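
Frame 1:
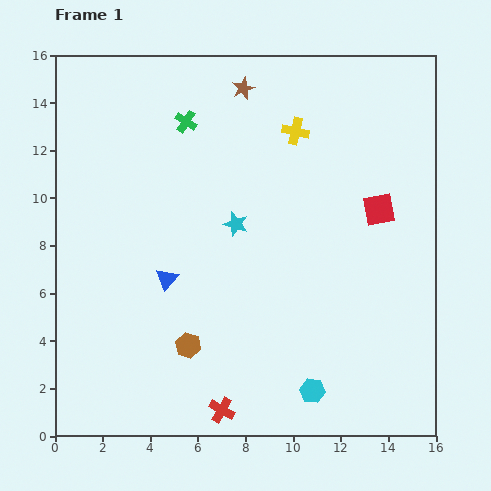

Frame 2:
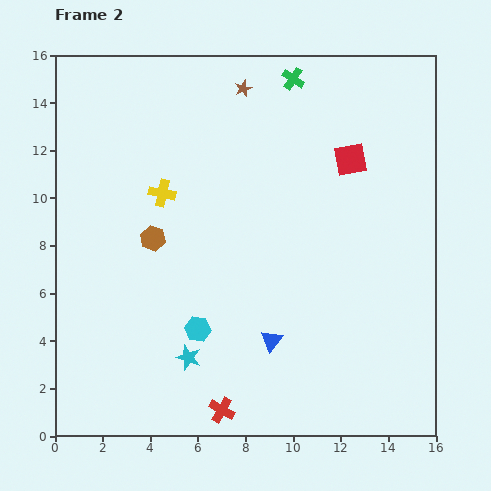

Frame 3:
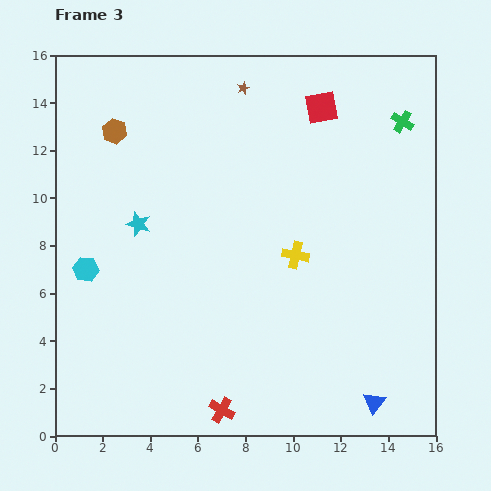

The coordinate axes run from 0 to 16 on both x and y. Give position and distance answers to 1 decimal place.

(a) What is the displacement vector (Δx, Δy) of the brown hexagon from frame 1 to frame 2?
(-1.5, 4.5)

The brown hexagon was at (5.6, 3.8) in frame 1 and (4.1, 8.3) in frame 2.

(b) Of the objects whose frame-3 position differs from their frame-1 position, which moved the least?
the cyan star

(moved 4.1)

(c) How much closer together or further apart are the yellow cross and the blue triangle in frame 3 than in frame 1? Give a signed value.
-1.2

Distance in frame 1: 8.2. Distance in frame 3: 7.0.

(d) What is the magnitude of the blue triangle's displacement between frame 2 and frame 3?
5.0

The blue triangle moved from (9.1, 4.0) to (13.4, 1.4), a distance of √(4.3² + 2.6²) ≈ 5.0.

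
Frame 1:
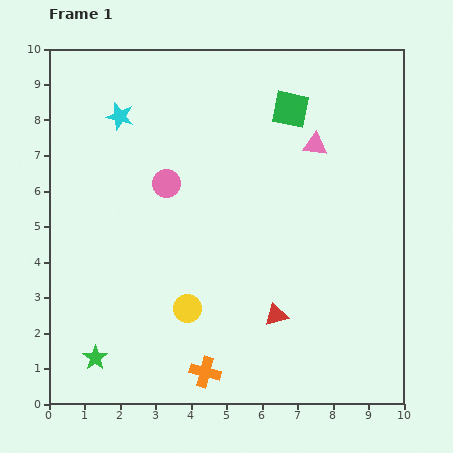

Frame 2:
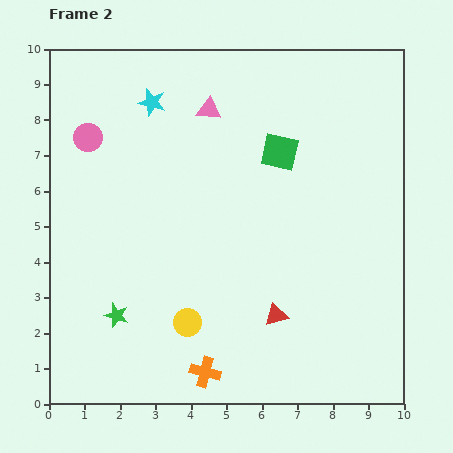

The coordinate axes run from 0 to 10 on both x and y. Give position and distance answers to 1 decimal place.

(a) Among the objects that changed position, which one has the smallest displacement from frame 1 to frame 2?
the yellow circle

(moved 0.4)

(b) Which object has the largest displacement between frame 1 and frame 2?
the pink triangle

(moved 3.2; next 2.6)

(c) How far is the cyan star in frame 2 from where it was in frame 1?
1.0

The cyan star moved from (2.0, 8.1) to (2.9, 8.5), a distance of √(0.9² + 0.4²) ≈ 1.0.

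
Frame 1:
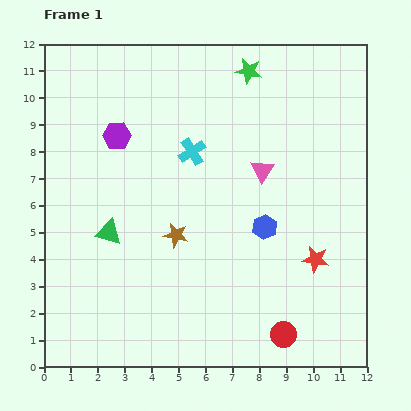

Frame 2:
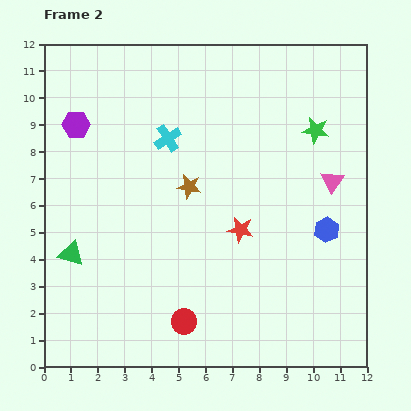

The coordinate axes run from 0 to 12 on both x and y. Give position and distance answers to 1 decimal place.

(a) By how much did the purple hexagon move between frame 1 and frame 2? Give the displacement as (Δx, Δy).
(-1.5, 0.4)

The purple hexagon was at (2.7, 8.6) in frame 1 and (1.2, 9.0) in frame 2.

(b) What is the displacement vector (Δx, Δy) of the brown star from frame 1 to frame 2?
(0.5, 1.8)

The brown star was at (4.9, 4.9) in frame 1 and (5.4, 6.7) in frame 2.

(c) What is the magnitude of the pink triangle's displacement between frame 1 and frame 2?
2.6

The pink triangle moved from (8.1, 7.3) to (10.7, 6.9), a distance of √(2.6² + 0.4²) ≈ 2.6.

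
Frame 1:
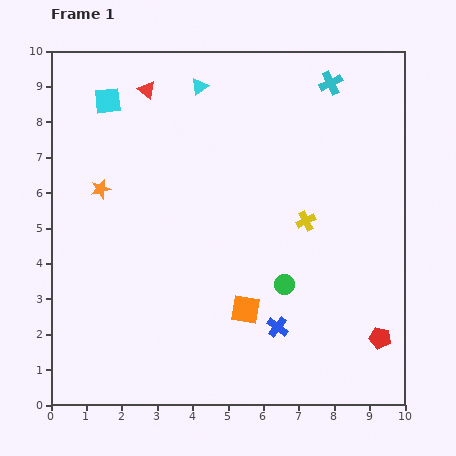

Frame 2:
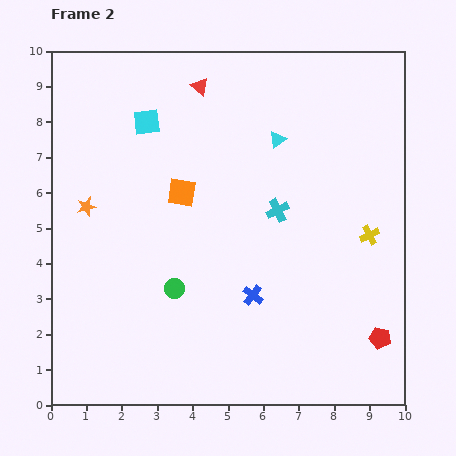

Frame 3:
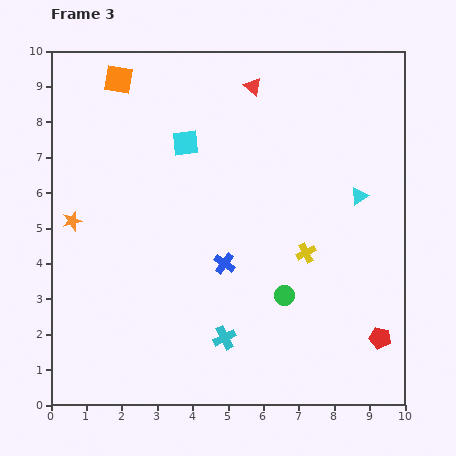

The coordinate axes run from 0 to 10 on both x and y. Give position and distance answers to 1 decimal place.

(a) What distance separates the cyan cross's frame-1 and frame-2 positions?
3.9

The cyan cross moved from (7.9, 9.1) to (6.4, 5.5), a distance of √(1.5² + 3.6²) ≈ 3.9.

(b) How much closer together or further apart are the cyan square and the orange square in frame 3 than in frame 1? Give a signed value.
-4.5

Distance in frame 1: 7.1. Distance in frame 3: 2.6.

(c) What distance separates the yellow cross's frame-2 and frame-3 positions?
1.9

The yellow cross moved from (9.0, 4.8) to (7.2, 4.3), a distance of √(1.8² + 0.5²) ≈ 1.9.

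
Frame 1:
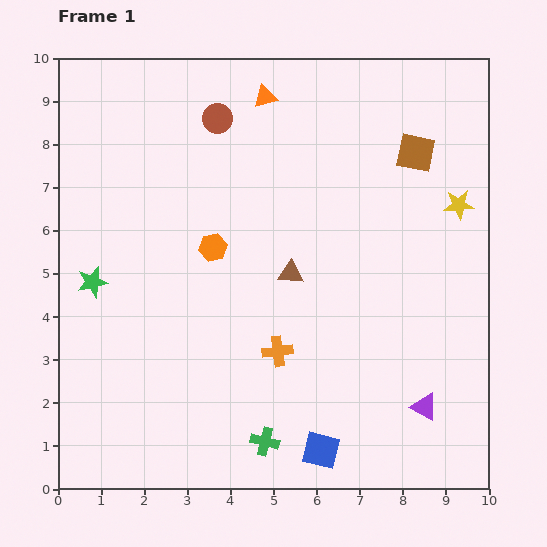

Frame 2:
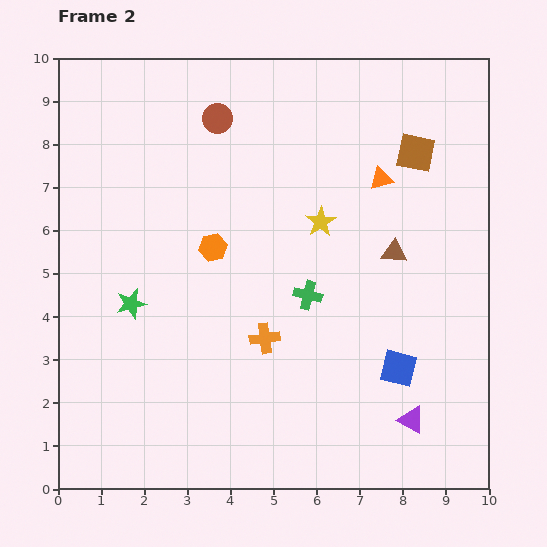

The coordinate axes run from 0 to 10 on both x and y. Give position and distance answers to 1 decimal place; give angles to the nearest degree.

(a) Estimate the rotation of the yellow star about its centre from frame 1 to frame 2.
29° counter-clockwise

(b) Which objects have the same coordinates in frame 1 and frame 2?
the orange hexagon, the brown circle, the brown square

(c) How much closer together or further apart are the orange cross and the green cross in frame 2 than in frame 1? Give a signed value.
-0.7

Distance in frame 1: 2.1. Distance in frame 2: 1.4.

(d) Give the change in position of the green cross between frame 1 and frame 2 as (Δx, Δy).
(1.0, 3.4)

The green cross was at (4.8, 1.1) in frame 1 and (5.8, 4.5) in frame 2.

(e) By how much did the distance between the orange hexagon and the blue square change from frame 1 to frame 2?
-0.2

Distance in frame 1: 5.3. Distance in frame 2: 5.1.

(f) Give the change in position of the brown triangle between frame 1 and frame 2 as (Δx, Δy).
(2.4, 0.5)

The brown triangle was at (5.4, 5.0) in frame 1 and (7.8, 5.5) in frame 2.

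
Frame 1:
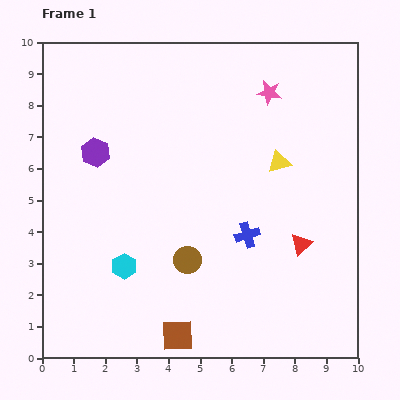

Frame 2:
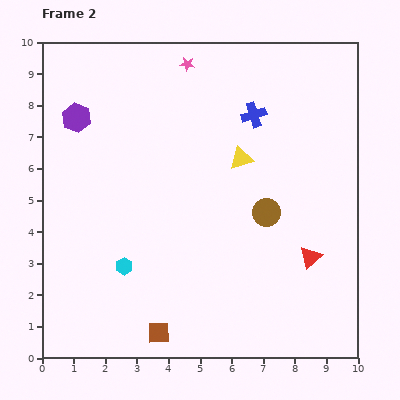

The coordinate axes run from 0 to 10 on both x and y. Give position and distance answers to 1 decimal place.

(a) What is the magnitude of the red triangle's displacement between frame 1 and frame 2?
0.5

The red triangle moved from (8.2, 3.6) to (8.5, 3.2), a distance of √(0.3² + 0.4²) ≈ 0.5.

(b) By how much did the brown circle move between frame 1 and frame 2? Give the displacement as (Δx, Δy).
(2.5, 1.5)

The brown circle was at (4.6, 3.1) in frame 1 and (7.1, 4.6) in frame 2.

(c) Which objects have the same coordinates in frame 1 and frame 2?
the cyan hexagon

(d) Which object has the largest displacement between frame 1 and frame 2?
the blue cross

(moved 3.8; next 2.9)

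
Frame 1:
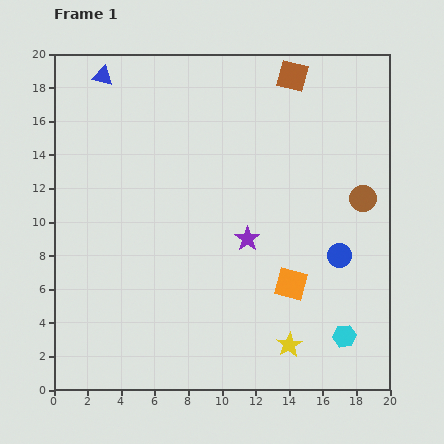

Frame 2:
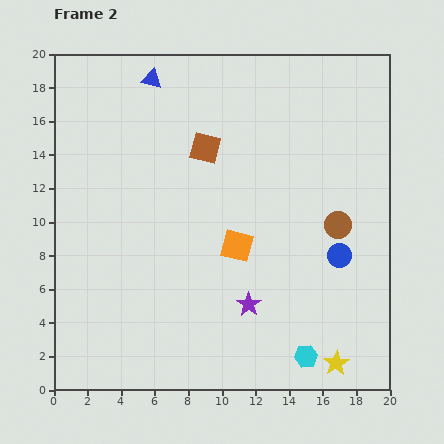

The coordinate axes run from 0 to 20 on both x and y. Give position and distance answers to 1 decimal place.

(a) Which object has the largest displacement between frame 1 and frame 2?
the brown square

(moved 6.7; next 3.9)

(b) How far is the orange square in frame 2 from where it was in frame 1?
3.9

The orange square moved from (14.1, 6.3) to (10.9, 8.6), a distance of √(3.2² + 2.3²) ≈ 3.9.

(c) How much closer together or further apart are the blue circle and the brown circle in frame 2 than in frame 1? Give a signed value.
-1.9

Distance in frame 1: 3.7. Distance in frame 2: 1.8.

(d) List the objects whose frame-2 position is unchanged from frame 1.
the blue circle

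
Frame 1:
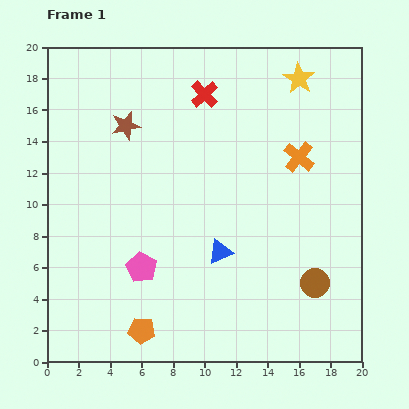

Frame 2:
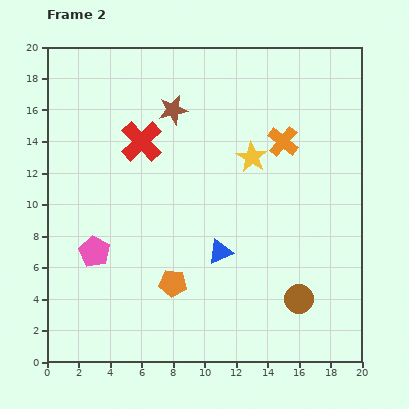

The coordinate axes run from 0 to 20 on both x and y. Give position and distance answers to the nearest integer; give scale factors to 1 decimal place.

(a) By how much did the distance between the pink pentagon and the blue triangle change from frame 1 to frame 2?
+3

Distance in frame 1: 5. Distance in frame 2: 8.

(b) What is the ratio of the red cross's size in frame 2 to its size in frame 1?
1.5×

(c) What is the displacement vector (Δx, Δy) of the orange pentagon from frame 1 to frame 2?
(2, 3)

The orange pentagon was at (6, 2) in frame 1 and (8, 5) in frame 2.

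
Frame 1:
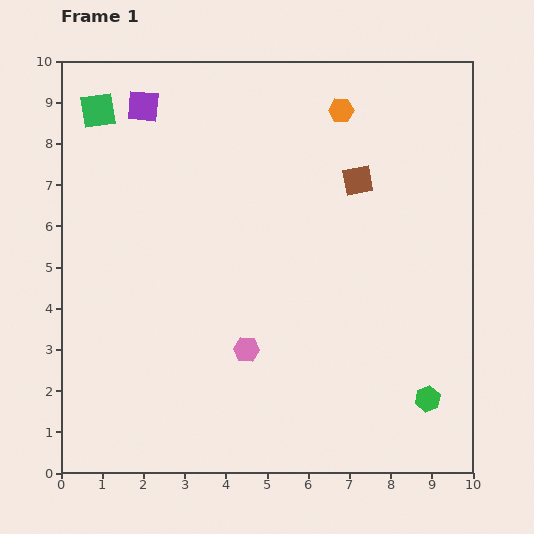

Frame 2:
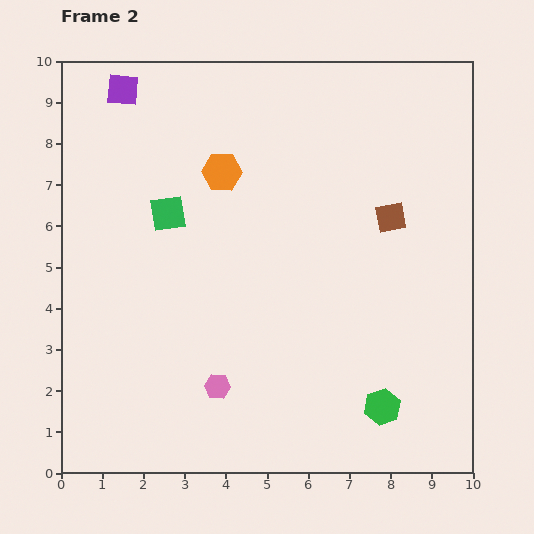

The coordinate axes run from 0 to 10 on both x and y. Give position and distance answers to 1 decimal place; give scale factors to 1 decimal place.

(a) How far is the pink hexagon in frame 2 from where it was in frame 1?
1.1

The pink hexagon moved from (4.5, 3.0) to (3.8, 2.1), a distance of √(0.7² + 0.9²) ≈ 1.1.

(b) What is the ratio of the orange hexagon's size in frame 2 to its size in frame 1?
1.6×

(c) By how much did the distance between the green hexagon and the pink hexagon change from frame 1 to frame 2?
-0.6

Distance in frame 1: 4.6. Distance in frame 2: 4.0.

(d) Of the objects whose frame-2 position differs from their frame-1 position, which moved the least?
the purple square

(moved 0.6)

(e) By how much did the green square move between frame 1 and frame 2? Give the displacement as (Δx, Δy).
(1.7, -2.5)

The green square was at (0.9, 8.8) in frame 1 and (2.6, 6.3) in frame 2.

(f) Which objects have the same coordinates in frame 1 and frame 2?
none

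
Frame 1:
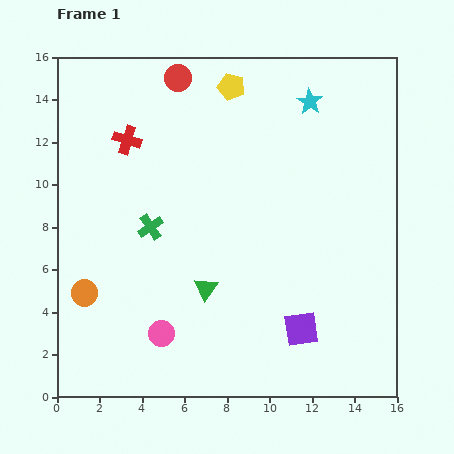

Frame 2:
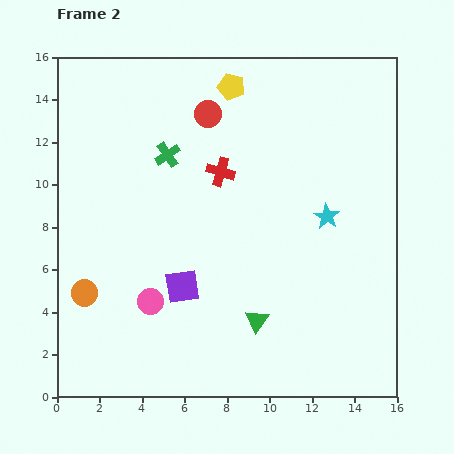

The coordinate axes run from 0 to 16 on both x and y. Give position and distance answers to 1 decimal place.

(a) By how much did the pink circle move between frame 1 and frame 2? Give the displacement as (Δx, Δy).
(-0.5, 1.5)

The pink circle was at (4.9, 3.0) in frame 1 and (4.4, 4.5) in frame 2.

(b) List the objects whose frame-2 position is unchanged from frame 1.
the orange circle, the yellow pentagon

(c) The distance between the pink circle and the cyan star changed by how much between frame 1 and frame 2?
-3.8

Distance in frame 1: 13.0. Distance in frame 2: 9.2.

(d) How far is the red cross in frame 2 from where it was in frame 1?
4.6

The red cross moved from (3.3, 12.1) to (7.7, 10.6), a distance of √(4.4² + 1.5²) ≈ 4.6.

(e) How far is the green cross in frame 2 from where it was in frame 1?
3.5

The green cross moved from (4.4, 8.0) to (5.2, 11.4), a distance of √(0.8² + 3.4²) ≈ 3.5.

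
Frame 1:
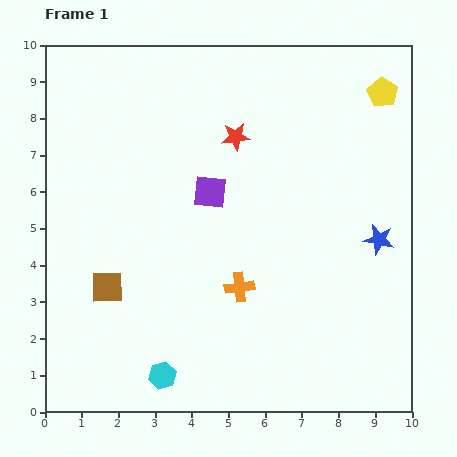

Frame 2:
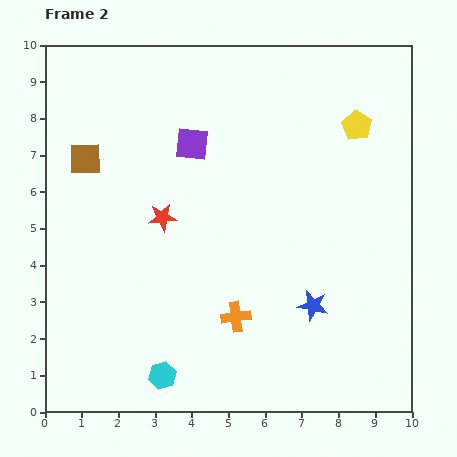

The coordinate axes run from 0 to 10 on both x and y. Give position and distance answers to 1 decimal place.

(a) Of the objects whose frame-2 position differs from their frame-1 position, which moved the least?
the orange cross

(moved 0.8)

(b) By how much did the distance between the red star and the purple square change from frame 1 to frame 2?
+0.5

Distance in frame 1: 1.7. Distance in frame 2: 2.2.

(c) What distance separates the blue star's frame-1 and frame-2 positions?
2.5

The blue star moved from (9.1, 4.7) to (7.3, 2.9), a distance of √(1.8² + 1.8²) ≈ 2.5.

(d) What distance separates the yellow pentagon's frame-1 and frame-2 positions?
1.1

The yellow pentagon moved from (9.2, 8.7) to (8.5, 7.8), a distance of √(0.7² + 0.9²) ≈ 1.1.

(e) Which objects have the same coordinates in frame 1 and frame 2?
the cyan hexagon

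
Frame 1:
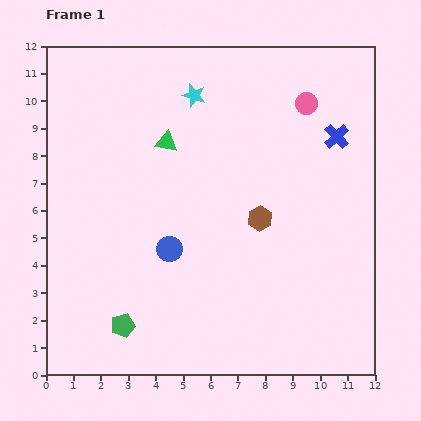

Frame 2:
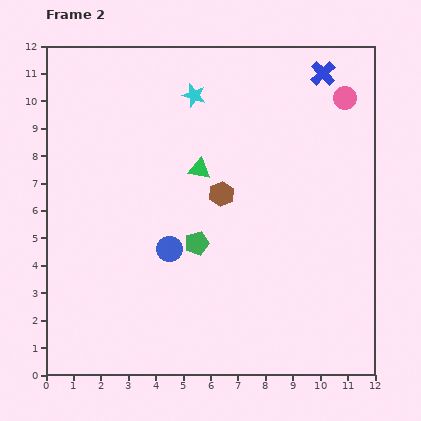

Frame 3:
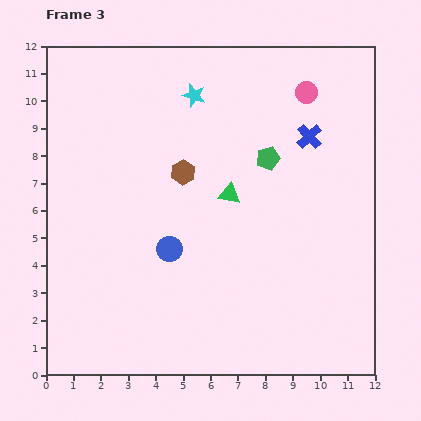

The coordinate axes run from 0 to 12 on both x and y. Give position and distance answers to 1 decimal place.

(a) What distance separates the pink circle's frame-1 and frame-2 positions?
1.4

The pink circle moved from (9.5, 9.9) to (10.9, 10.1), a distance of √(1.4² + 0.2²) ≈ 1.4.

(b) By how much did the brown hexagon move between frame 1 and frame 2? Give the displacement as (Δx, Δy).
(-1.4, 0.9)

The brown hexagon was at (7.8, 5.7) in frame 1 and (6.4, 6.6) in frame 2.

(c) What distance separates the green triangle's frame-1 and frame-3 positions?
3.0

The green triangle moved from (4.4, 8.5) to (6.7, 6.6), a distance of √(2.3² + 1.9²) ≈ 3.0.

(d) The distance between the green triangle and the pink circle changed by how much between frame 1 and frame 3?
-0.7

Distance in frame 1: 5.3. Distance in frame 3: 4.6.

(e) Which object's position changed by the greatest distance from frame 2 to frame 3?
the green pentagon

(moved 4.0; next 2.4)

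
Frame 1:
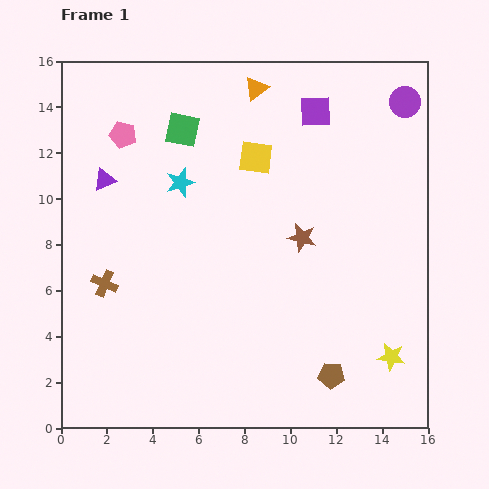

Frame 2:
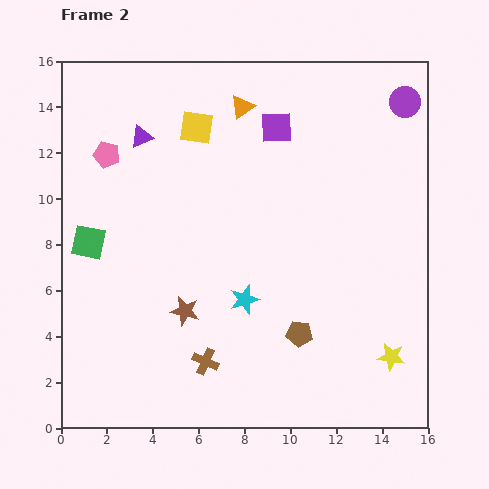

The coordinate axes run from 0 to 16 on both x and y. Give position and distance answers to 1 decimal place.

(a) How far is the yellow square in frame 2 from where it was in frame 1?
2.9

The yellow square moved from (8.5, 11.8) to (5.9, 13.1), a distance of √(2.6² + 1.3²) ≈ 2.9.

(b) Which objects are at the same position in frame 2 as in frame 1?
the yellow star, the purple circle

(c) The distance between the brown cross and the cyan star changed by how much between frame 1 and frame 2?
-2.3

Distance in frame 1: 5.5. Distance in frame 2: 3.2.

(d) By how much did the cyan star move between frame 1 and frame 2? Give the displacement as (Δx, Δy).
(2.8, -5.1)

The cyan star was at (5.2, 10.7) in frame 1 and (8.0, 5.6) in frame 2.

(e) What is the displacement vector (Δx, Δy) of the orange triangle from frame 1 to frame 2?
(-0.6, -0.8)

The orange triangle was at (8.5, 14.8) in frame 1 and (7.9, 14.0) in frame 2.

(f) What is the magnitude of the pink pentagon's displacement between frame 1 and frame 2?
1.1

The pink pentagon moved from (2.7, 12.8) to (2.0, 11.9), a distance of √(0.7² + 0.9²) ≈ 1.1.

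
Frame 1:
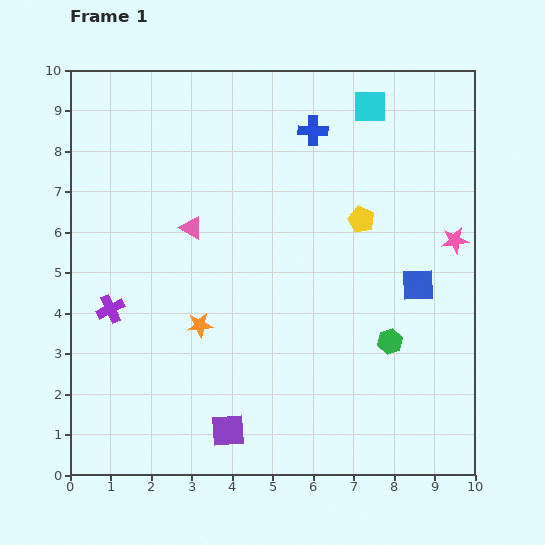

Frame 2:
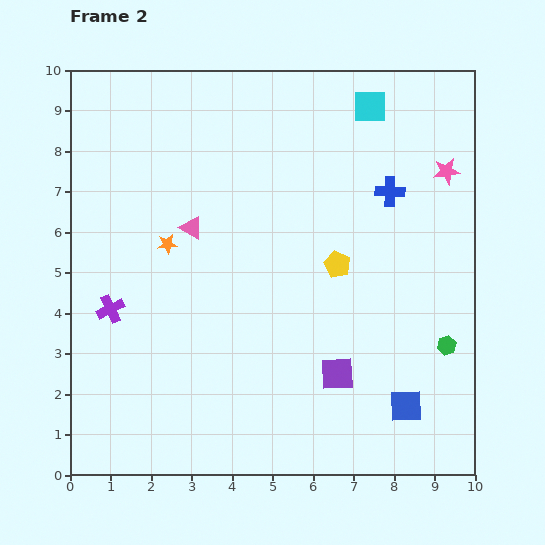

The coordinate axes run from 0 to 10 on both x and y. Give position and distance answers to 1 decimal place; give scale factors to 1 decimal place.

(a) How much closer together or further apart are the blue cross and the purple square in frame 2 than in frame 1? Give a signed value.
-3.0

Distance in frame 1: 7.7. Distance in frame 2: 4.7.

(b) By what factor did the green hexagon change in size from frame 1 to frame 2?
0.8×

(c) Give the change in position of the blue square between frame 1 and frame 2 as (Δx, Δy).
(-0.3, -3.0)

The blue square was at (8.6, 4.7) in frame 1 and (8.3, 1.7) in frame 2.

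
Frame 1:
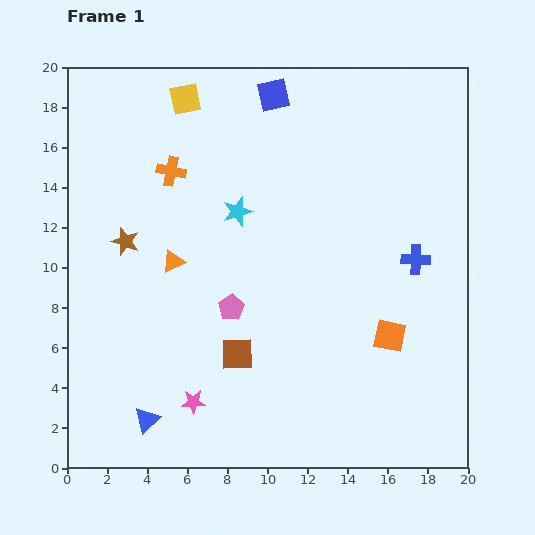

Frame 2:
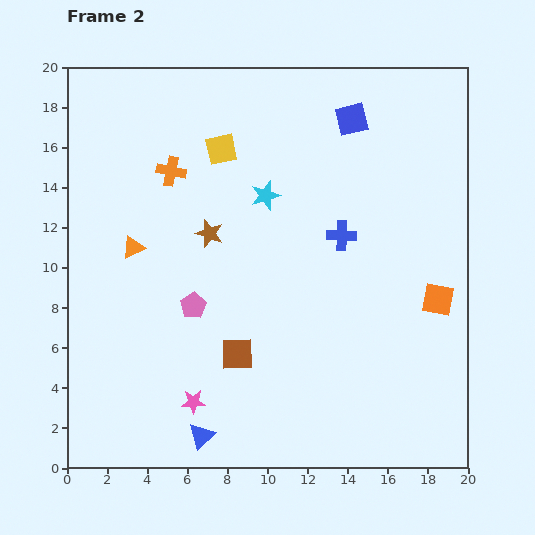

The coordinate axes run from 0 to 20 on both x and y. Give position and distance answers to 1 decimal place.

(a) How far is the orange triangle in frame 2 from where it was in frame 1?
2.1

The orange triangle moved from (5.3, 10.3) to (3.3, 11.0), a distance of √(2.0² + 0.7²) ≈ 2.1.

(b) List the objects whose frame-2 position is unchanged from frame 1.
the orange cross, the brown square, the pink star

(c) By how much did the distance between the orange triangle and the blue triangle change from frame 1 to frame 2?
+2.0

Distance in frame 1: 8.0. Distance in frame 2: 10.0.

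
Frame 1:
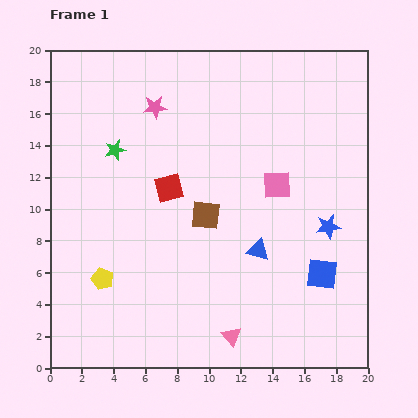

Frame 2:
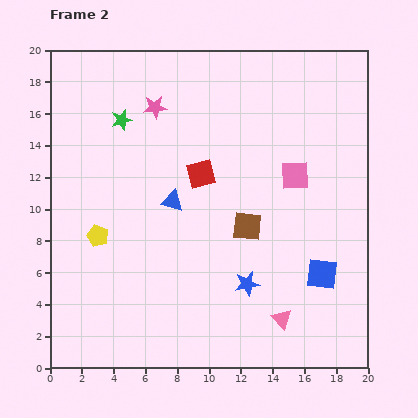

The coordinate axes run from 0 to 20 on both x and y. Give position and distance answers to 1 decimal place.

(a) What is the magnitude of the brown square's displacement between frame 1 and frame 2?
2.7

The brown square moved from (9.8, 9.6) to (12.4, 8.9), a distance of √(2.6² + 0.7²) ≈ 2.7.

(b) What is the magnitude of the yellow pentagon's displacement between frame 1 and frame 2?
2.7

The yellow pentagon moved from (3.3, 5.6) to (3.0, 8.3), a distance of √(0.3² + 2.7²) ≈ 2.7.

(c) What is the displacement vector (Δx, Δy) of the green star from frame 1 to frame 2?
(0.4, 1.9)

The green star was at (4.1, 13.7) in frame 1 and (4.5, 15.6) in frame 2.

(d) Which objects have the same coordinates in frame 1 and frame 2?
the pink star, the blue square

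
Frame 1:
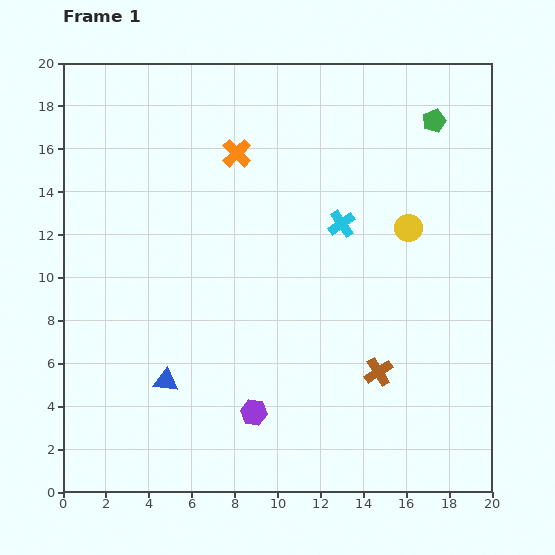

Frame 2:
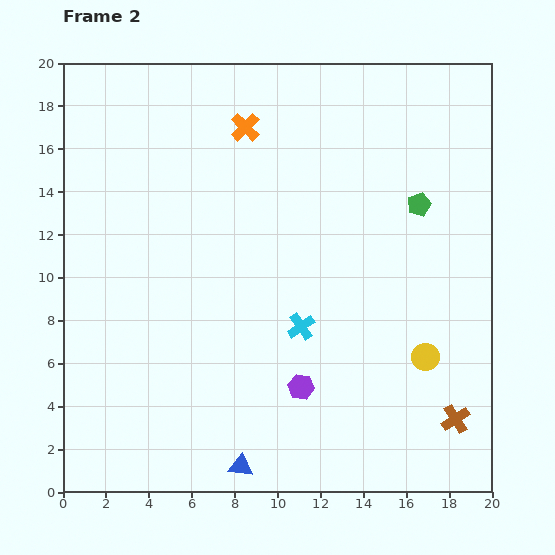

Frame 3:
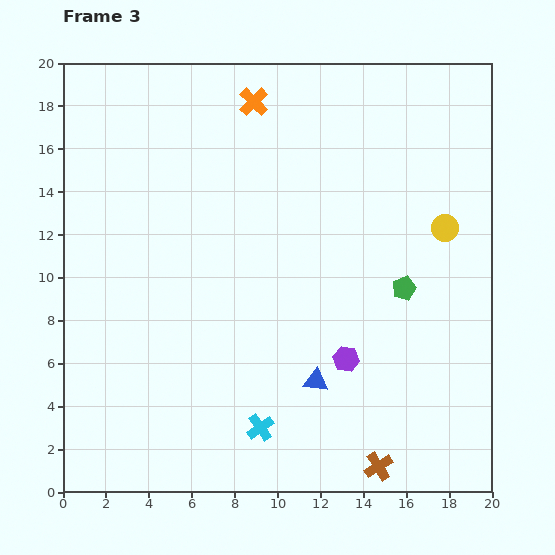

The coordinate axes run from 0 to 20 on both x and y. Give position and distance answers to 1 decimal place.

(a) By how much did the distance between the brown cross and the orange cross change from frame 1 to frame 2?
+4.7

Distance in frame 1: 12.1. Distance in frame 2: 16.8.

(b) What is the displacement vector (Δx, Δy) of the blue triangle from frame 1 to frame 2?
(3.5, -4.0)

The blue triangle was at (4.8, 5.2) in frame 1 and (8.3, 1.2) in frame 2.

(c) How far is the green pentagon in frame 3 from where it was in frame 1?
7.9

The green pentagon moved from (17.3, 17.3) to (15.9, 9.5), a distance of √(1.4² + 7.8²) ≈ 7.9.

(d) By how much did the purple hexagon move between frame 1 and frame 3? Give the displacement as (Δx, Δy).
(4.3, 2.5)

The purple hexagon was at (8.9, 3.7) in frame 1 and (13.2, 6.2) in frame 3.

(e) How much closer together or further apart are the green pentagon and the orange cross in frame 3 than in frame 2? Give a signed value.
+2.3

Distance in frame 2: 8.9. Distance in frame 3: 11.2.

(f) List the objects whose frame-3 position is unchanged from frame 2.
none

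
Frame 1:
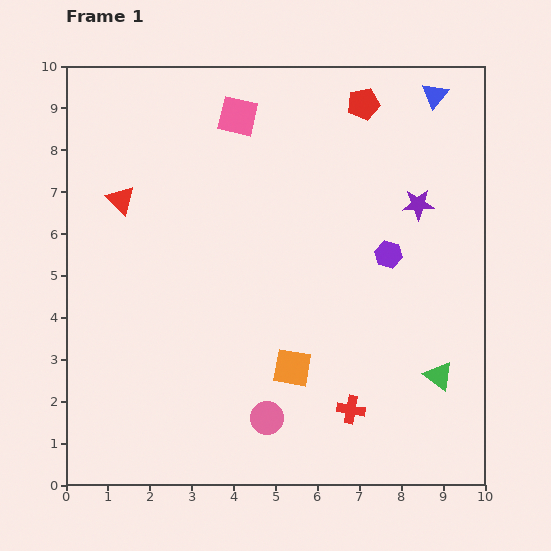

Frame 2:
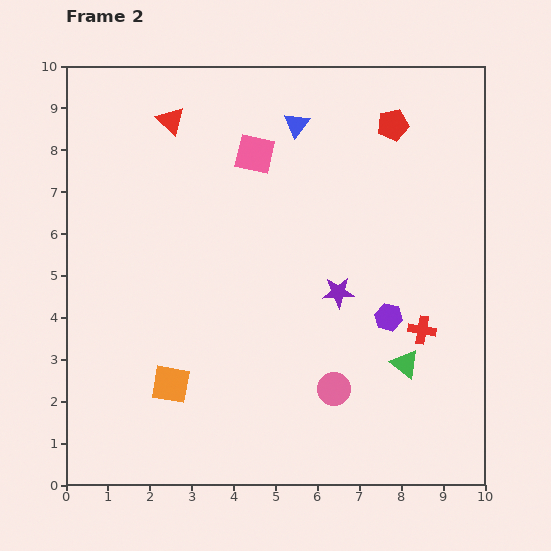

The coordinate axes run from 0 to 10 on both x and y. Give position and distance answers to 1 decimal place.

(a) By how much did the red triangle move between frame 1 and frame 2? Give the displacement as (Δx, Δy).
(1.2, 1.9)

The red triangle was at (1.3, 6.8) in frame 1 and (2.5, 8.7) in frame 2.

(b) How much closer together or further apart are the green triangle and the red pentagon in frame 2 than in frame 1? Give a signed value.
-1.0

Distance in frame 1: 6.7. Distance in frame 2: 5.7.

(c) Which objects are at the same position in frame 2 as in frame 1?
none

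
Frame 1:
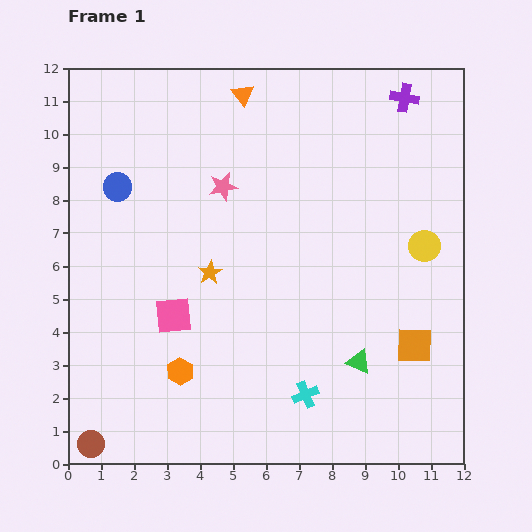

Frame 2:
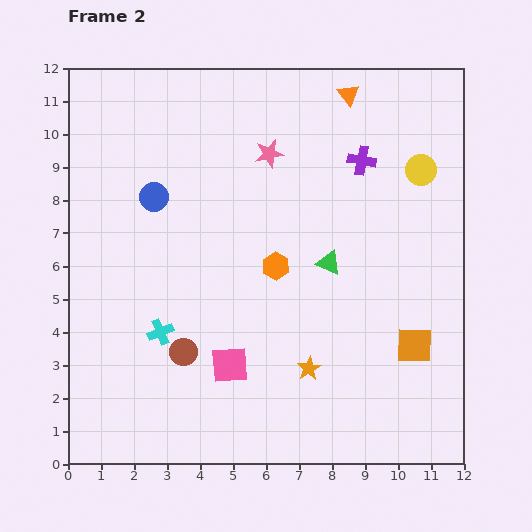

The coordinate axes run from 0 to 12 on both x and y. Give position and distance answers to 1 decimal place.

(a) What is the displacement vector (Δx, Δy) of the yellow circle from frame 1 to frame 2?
(-0.1, 2.3)

The yellow circle was at (10.8, 6.6) in frame 1 and (10.7, 8.9) in frame 2.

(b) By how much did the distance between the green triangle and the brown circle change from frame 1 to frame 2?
-3.3

Distance in frame 1: 8.5. Distance in frame 2: 5.2.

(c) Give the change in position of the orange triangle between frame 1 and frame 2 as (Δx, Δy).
(3.2, 0.0)

The orange triangle was at (5.3, 11.2) in frame 1 and (8.5, 11.2) in frame 2.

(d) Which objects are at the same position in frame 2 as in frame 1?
the orange square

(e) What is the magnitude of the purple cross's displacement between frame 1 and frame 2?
2.3

The purple cross moved from (10.2, 11.1) to (8.9, 9.2), a distance of √(1.3² + 1.9²) ≈ 2.3.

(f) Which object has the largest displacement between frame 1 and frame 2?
the cyan cross

(moved 4.8; next 4.3)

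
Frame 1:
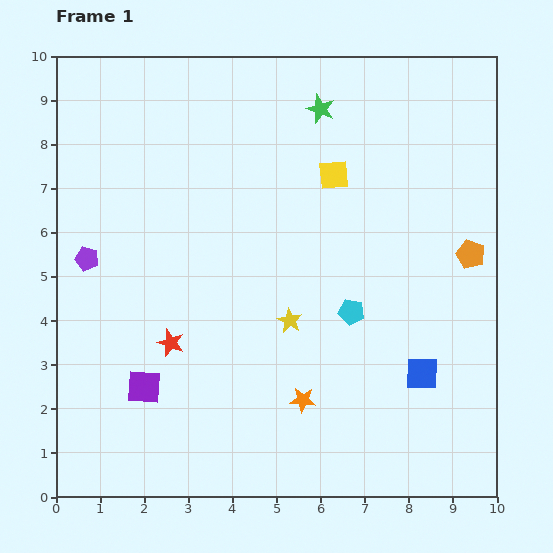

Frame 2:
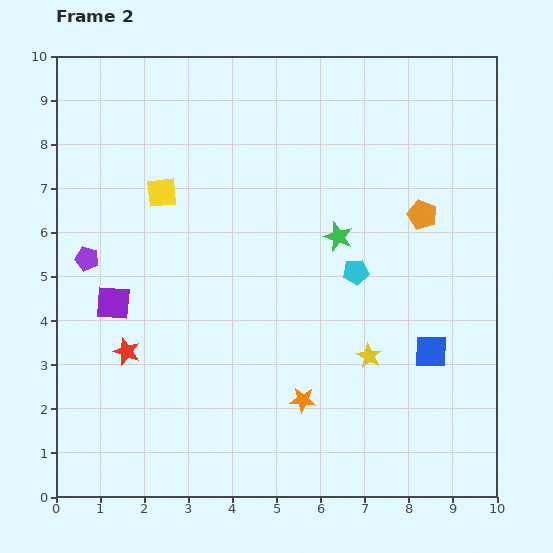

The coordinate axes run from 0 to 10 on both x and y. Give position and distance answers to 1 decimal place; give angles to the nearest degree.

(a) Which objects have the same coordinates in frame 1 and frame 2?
the purple pentagon, the orange star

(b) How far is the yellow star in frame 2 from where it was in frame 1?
2.0

The yellow star moved from (5.3, 4.0) to (7.1, 3.2), a distance of √(1.8² + 0.8²) ≈ 2.0.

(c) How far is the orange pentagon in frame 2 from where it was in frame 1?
1.4

The orange pentagon moved from (9.4, 5.5) to (8.3, 6.4), a distance of √(1.1² + 0.9²) ≈ 1.4.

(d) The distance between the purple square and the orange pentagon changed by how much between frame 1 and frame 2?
-0.7

Distance in frame 1: 8.0. Distance in frame 2: 7.3.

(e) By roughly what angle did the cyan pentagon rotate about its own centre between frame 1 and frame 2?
16° counter-clockwise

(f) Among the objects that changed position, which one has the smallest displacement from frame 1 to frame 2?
the blue square

(moved 0.5)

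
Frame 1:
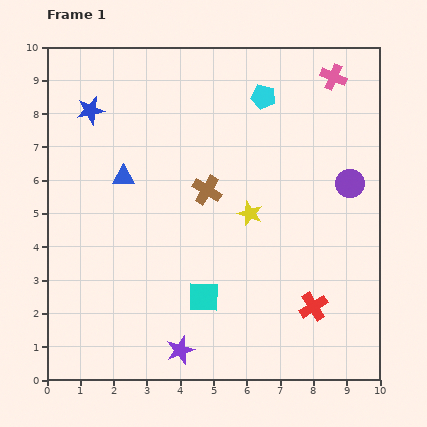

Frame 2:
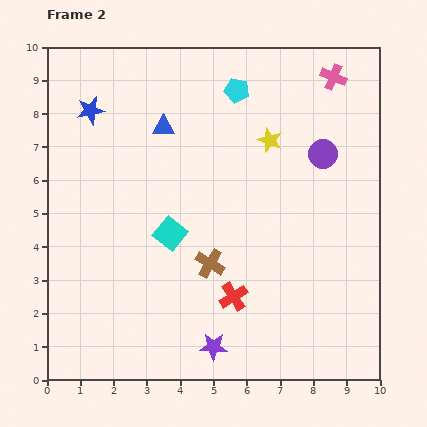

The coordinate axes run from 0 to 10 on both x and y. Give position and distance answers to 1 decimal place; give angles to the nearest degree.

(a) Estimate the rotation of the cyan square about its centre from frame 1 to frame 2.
37° clockwise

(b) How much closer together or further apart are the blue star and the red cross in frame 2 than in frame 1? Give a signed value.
-1.8

Distance in frame 1: 8.9. Distance in frame 2: 7.1.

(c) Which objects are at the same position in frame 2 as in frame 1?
the pink cross, the blue star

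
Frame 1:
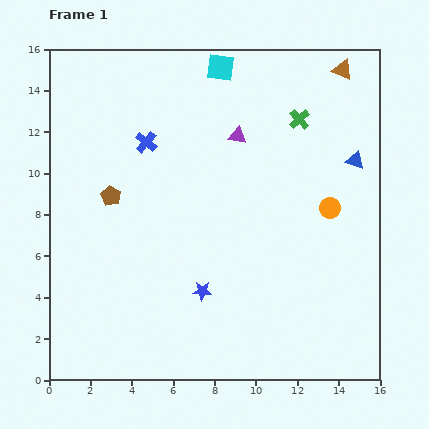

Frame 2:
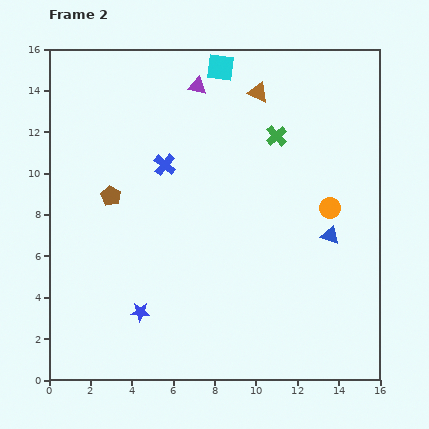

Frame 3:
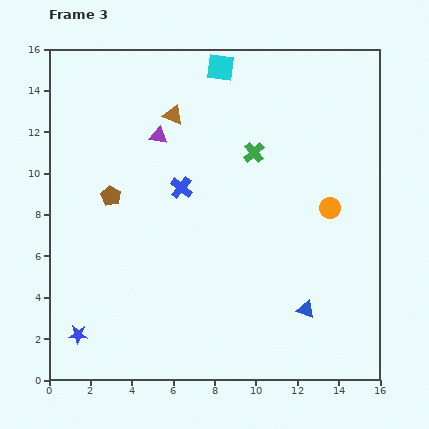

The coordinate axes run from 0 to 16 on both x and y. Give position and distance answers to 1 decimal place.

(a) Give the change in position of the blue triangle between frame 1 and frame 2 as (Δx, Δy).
(-1.2, -3.6)

The blue triangle was at (14.8, 10.6) in frame 1 and (13.6, 7.0) in frame 2.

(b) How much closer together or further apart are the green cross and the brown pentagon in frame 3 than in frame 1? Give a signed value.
-2.6

Distance in frame 1: 9.8. Distance in frame 3: 7.2.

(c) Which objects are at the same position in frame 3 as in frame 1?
the brown pentagon, the orange circle, the cyan square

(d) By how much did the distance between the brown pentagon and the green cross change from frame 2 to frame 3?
-1.3

Distance in frame 2: 8.5. Distance in frame 3: 7.2.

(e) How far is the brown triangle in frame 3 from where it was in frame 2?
4.2

The brown triangle moved from (10.1, 13.9) to (6.0, 12.8), a distance of √(4.1² + 1.1²) ≈ 4.2.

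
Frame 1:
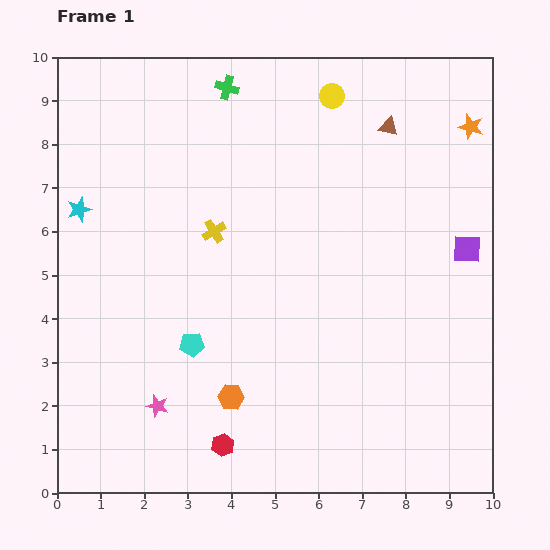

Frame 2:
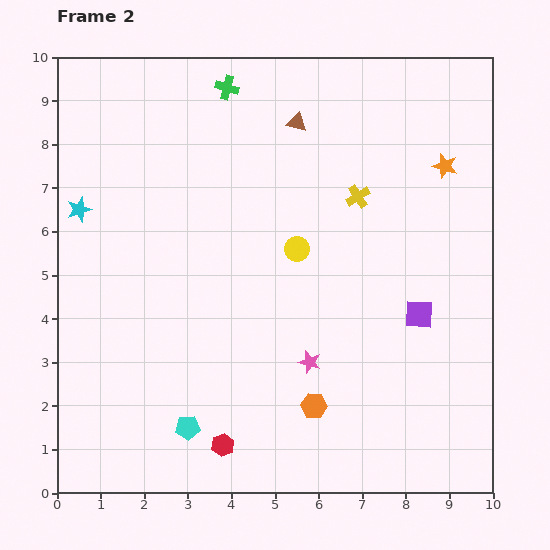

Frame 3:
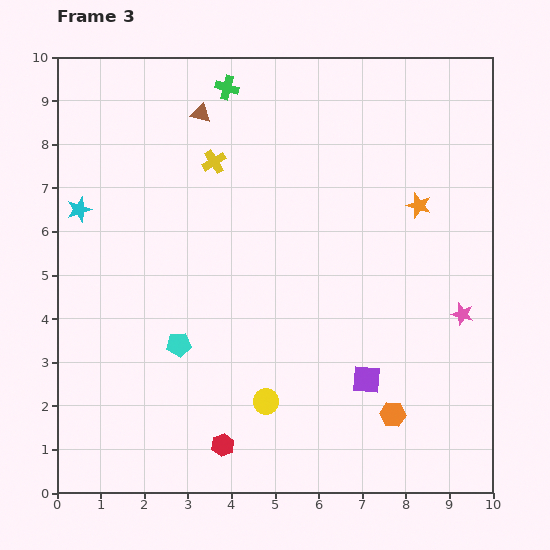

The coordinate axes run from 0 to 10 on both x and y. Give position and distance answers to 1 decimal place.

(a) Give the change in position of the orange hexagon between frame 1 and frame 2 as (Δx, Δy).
(1.9, -0.2)

The orange hexagon was at (4.0, 2.2) in frame 1 and (5.9, 2.0) in frame 2.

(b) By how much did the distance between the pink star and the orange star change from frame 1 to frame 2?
-4.1

Distance in frame 1: 9.6. Distance in frame 2: 5.5.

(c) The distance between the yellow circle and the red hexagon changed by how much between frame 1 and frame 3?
-7.0

Distance in frame 1: 8.4. Distance in frame 3: 1.4.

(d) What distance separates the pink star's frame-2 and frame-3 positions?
3.7

The pink star moved from (5.8, 3.0) to (9.3, 4.1), a distance of √(3.5² + 1.1²) ≈ 3.7.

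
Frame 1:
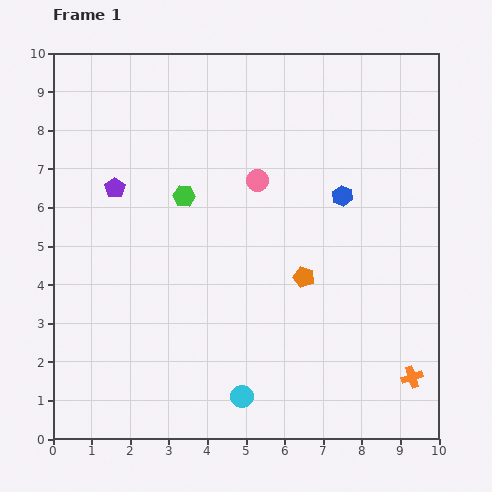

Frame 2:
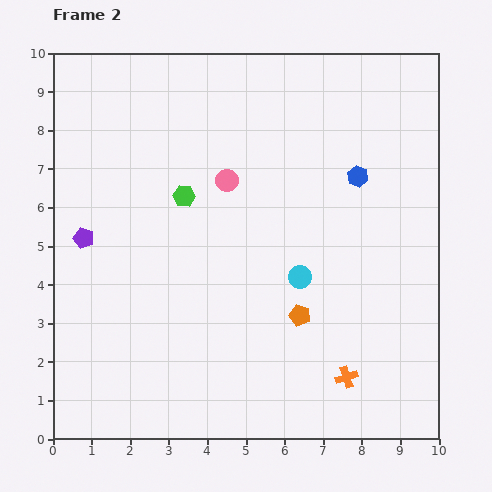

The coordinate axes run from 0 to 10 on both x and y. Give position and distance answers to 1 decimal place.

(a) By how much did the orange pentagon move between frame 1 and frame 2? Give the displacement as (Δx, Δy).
(-0.1, -1.0)

The orange pentagon was at (6.5, 4.2) in frame 1 and (6.4, 3.2) in frame 2.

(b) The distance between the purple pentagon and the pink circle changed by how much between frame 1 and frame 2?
+0.3

Distance in frame 1: 3.7. Distance in frame 2: 4.0.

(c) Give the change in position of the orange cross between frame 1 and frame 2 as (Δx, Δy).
(-1.7, 0.0)

The orange cross was at (9.3, 1.6) in frame 1 and (7.6, 1.6) in frame 2.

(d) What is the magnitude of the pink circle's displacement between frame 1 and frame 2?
0.8

The pink circle moved from (5.3, 6.7) to (4.5, 6.7), a distance of √(0.8² + 0.0²) ≈ 0.8.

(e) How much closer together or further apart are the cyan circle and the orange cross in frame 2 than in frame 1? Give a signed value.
-1.5

Distance in frame 1: 4.4. Distance in frame 2: 2.9.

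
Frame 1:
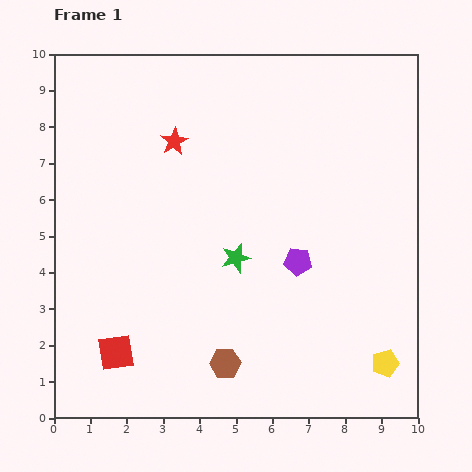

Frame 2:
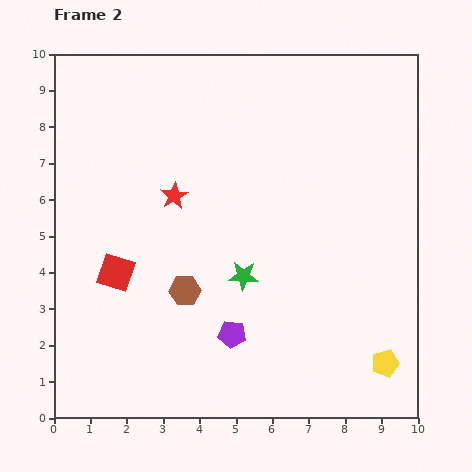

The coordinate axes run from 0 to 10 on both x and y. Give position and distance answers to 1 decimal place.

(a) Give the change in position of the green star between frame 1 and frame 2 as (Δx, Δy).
(0.2, -0.5)

The green star was at (5.0, 4.4) in frame 1 and (5.2, 3.9) in frame 2.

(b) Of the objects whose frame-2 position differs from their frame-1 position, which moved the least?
the green star

(moved 0.5)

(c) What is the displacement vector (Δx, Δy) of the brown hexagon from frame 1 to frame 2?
(-1.1, 2.0)

The brown hexagon was at (4.7, 1.5) in frame 1 and (3.6, 3.5) in frame 2.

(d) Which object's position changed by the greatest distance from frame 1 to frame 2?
the purple pentagon

(moved 2.7; next 2.3)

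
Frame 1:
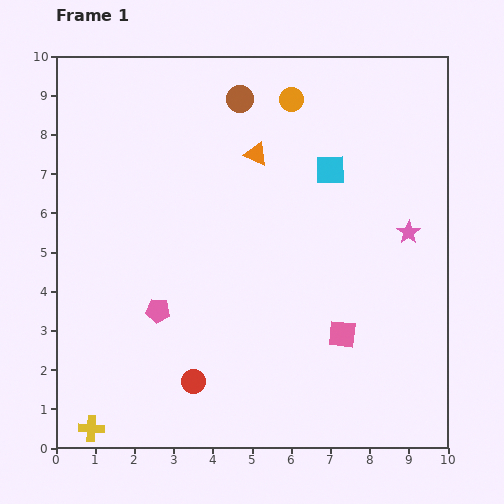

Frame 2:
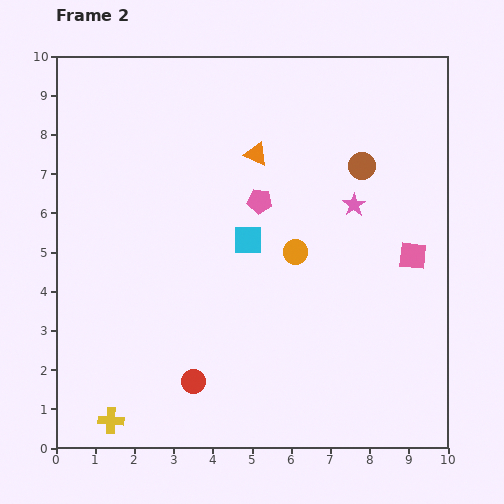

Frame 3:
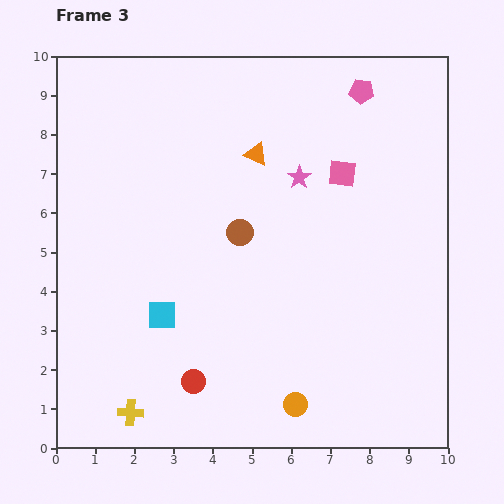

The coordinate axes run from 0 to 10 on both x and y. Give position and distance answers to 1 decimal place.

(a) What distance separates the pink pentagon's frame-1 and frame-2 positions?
3.8

The pink pentagon moved from (2.6, 3.5) to (5.2, 6.3), a distance of √(2.6² + 2.8²) ≈ 3.8.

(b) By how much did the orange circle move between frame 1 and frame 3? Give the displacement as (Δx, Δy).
(0.1, -7.8)

The orange circle was at (6.0, 8.9) in frame 1 and (6.1, 1.1) in frame 3.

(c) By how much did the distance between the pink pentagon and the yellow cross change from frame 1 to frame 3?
+6.7

Distance in frame 1: 3.4. Distance in frame 3: 10.1.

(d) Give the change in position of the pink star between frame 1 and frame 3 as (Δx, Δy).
(-2.8, 1.4)

The pink star was at (9.0, 5.5) in frame 1 and (6.2, 6.9) in frame 3.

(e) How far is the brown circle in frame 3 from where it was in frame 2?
3.5

The brown circle moved from (7.8, 7.2) to (4.7, 5.5), a distance of √(3.1² + 1.7²) ≈ 3.5.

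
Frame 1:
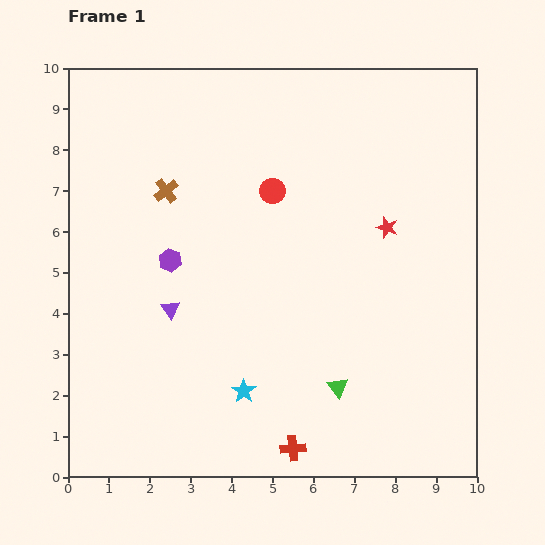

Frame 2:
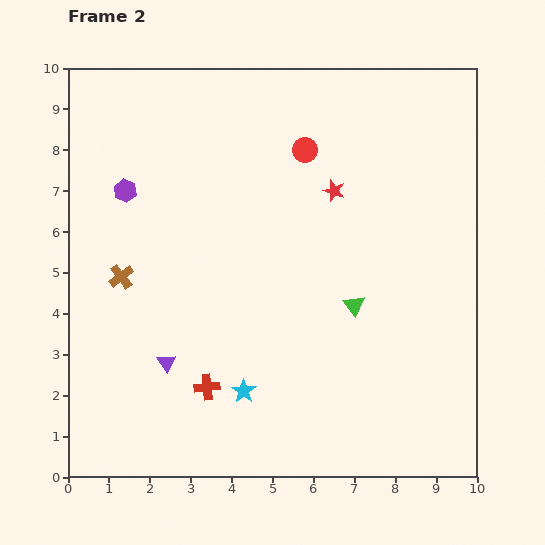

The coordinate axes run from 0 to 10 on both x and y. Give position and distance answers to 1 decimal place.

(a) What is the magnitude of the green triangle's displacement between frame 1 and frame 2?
2.0

The green triangle moved from (6.6, 2.2) to (7.0, 4.2), a distance of √(0.4² + 2.0²) ≈ 2.0.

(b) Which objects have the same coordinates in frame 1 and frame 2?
the cyan star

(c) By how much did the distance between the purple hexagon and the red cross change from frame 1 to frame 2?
-0.3

Distance in frame 1: 5.5. Distance in frame 2: 5.2.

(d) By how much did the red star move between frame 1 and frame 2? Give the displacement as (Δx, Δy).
(-1.3, 0.9)

The red star was at (7.8, 6.1) in frame 1 and (6.5, 7.0) in frame 2.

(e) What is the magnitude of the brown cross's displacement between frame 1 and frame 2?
2.4

The brown cross moved from (2.4, 7.0) to (1.3, 4.9), a distance of √(1.1² + 2.1²) ≈ 2.4.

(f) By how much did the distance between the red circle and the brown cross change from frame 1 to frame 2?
+2.9

Distance in frame 1: 2.6. Distance in frame 2: 5.5.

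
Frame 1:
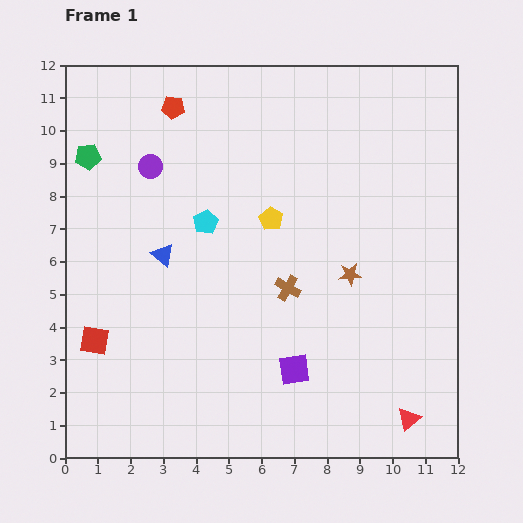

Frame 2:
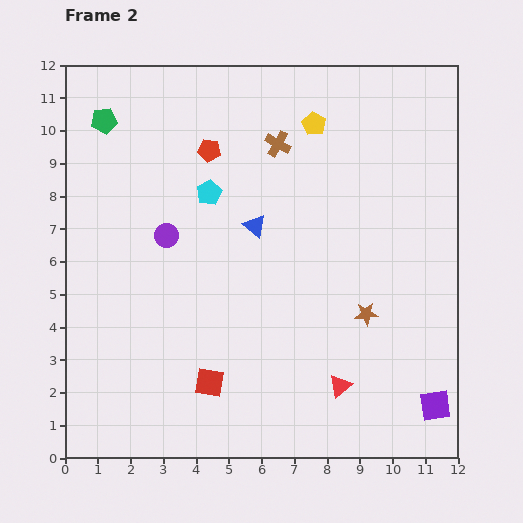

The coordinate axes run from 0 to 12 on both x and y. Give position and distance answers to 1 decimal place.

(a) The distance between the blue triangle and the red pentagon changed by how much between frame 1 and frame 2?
-1.8

Distance in frame 1: 4.5. Distance in frame 2: 2.7.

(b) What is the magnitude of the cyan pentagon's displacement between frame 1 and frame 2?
0.9

The cyan pentagon moved from (4.3, 7.2) to (4.4, 8.1), a distance of √(0.1² + 0.9²) ≈ 0.9.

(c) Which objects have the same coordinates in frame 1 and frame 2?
none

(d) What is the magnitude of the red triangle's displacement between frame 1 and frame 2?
2.3

The red triangle moved from (10.5, 1.2) to (8.4, 2.2), a distance of √(2.1² + 1.0²) ≈ 2.3.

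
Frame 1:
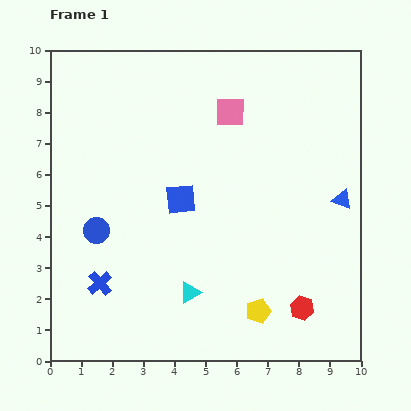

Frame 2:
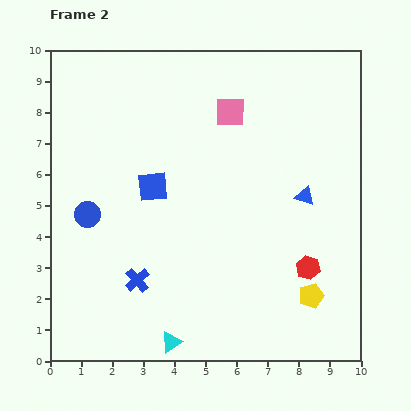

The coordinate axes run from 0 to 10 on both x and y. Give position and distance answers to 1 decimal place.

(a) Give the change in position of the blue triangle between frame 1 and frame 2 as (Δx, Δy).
(-1.2, 0.1)

The blue triangle was at (9.4, 5.2) in frame 1 and (8.2, 5.3) in frame 2.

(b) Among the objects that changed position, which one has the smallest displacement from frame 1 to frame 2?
the blue circle

(moved 0.6)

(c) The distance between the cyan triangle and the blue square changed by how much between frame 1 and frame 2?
+2.0

Distance in frame 1: 3.0. Distance in frame 2: 5.0.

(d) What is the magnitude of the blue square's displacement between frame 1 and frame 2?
1.0

The blue square moved from (4.2, 5.2) to (3.3, 5.6), a distance of √(0.9² + 0.4²) ≈ 1.0.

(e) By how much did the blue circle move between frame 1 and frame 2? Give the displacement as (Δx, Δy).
(-0.3, 0.5)

The blue circle was at (1.5, 4.2) in frame 1 and (1.2, 4.7) in frame 2.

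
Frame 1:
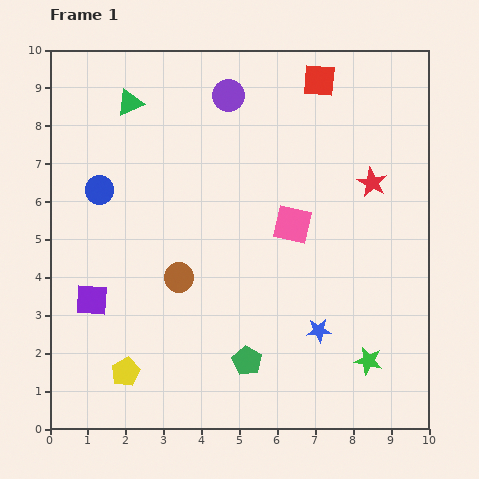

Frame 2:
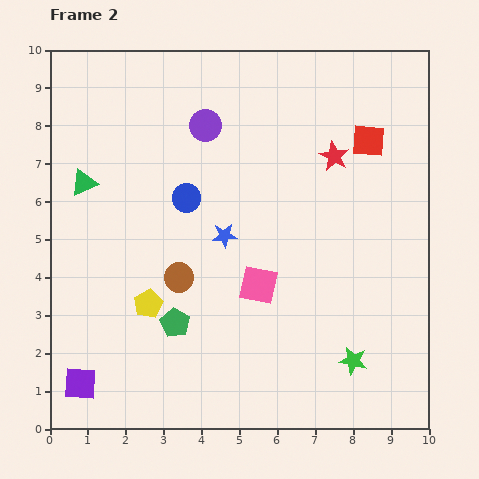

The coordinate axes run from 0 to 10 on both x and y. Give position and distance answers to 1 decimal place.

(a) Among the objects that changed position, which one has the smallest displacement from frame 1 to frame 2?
the green star

(moved 0.4)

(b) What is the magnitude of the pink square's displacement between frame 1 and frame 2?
1.8

The pink square moved from (6.4, 5.4) to (5.5, 3.8), a distance of √(0.9² + 1.6²) ≈ 1.8.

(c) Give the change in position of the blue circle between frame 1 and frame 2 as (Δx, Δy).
(2.3, -0.2)

The blue circle was at (1.3, 6.3) in frame 1 and (3.6, 6.1) in frame 2.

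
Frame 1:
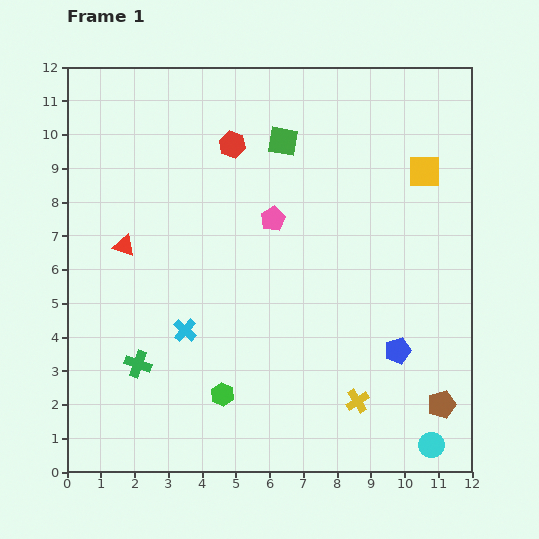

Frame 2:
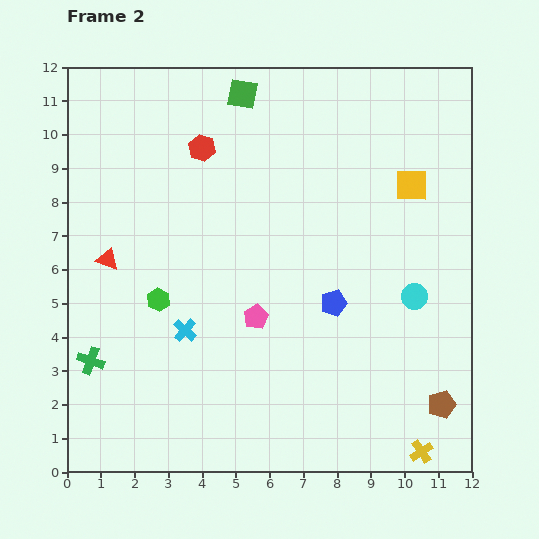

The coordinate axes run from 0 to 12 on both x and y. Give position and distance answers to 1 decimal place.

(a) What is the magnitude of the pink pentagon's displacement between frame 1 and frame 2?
2.9

The pink pentagon moved from (6.1, 7.5) to (5.6, 4.6), a distance of √(0.5² + 2.9²) ≈ 2.9.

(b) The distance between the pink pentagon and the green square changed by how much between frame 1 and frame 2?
+4.3

Distance in frame 1: 2.3. Distance in frame 2: 6.6.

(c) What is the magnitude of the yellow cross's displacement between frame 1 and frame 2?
2.4

The yellow cross moved from (8.6, 2.1) to (10.5, 0.6), a distance of √(1.9² + 1.5²) ≈ 2.4.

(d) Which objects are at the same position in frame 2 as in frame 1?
the cyan cross, the brown pentagon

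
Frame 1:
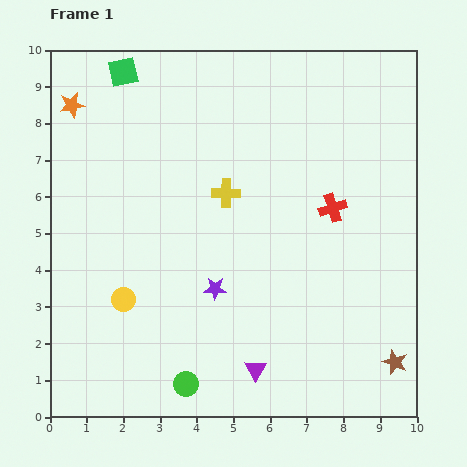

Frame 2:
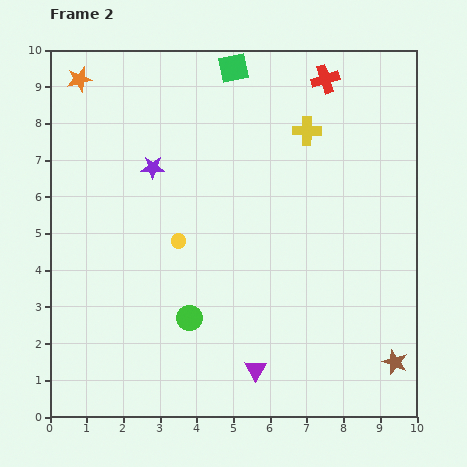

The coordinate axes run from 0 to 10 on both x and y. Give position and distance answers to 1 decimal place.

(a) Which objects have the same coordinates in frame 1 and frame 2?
the brown star, the purple triangle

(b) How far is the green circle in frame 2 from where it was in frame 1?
1.8

The green circle moved from (3.7, 0.9) to (3.8, 2.7), a distance of √(0.1² + 1.8²) ≈ 1.8.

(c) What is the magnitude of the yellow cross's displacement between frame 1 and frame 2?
2.8

The yellow cross moved from (4.8, 6.1) to (7.0, 7.8), a distance of √(2.2² + 1.7²) ≈ 2.8.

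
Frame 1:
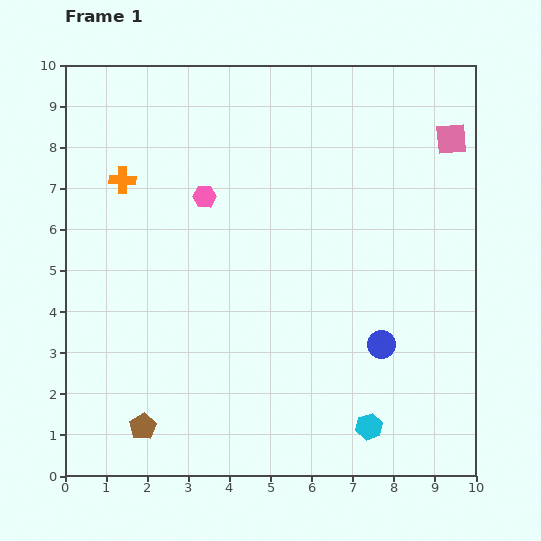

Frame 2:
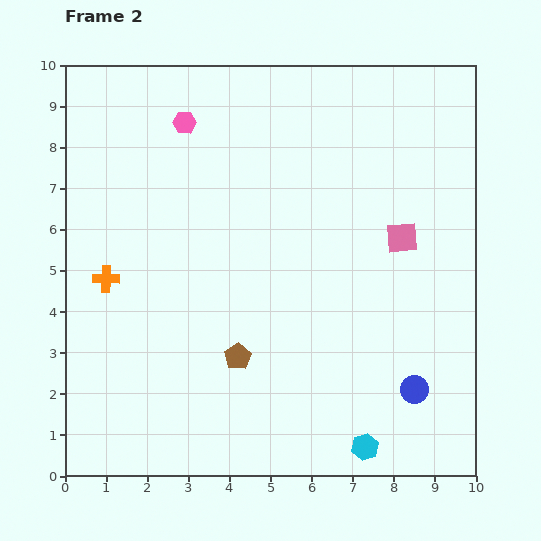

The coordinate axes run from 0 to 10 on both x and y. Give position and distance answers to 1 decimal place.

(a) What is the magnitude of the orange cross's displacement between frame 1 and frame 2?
2.4

The orange cross moved from (1.4, 7.2) to (1.0, 4.8), a distance of √(0.4² + 2.4²) ≈ 2.4.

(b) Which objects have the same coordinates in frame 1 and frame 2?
none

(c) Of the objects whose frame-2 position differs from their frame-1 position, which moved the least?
the cyan hexagon

(moved 0.5)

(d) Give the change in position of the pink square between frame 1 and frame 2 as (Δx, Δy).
(-1.2, -2.4)

The pink square was at (9.4, 8.2) in frame 1 and (8.2, 5.8) in frame 2.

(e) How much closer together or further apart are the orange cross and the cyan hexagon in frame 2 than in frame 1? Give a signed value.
-1.0

Distance in frame 1: 8.5. Distance in frame 2: 7.5.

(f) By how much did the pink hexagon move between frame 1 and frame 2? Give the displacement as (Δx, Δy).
(-0.5, 1.8)

The pink hexagon was at (3.4, 6.8) in frame 1 and (2.9, 8.6) in frame 2.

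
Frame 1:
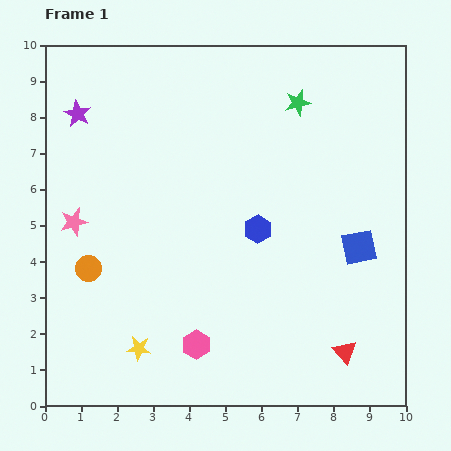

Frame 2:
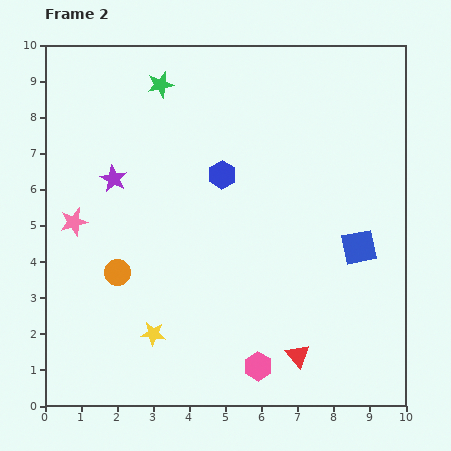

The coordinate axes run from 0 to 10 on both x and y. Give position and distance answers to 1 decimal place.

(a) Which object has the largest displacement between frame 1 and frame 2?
the green star

(moved 3.8; next 2.1)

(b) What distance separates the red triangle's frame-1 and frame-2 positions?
1.3

The red triangle moved from (8.3, 1.5) to (7.0, 1.4), a distance of √(1.3² + 0.1²) ≈ 1.3.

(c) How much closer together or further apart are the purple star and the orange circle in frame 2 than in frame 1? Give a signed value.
-1.7

Distance in frame 1: 4.3. Distance in frame 2: 2.6.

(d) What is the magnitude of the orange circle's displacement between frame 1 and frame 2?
0.8

The orange circle moved from (1.2, 3.8) to (2.0, 3.7), a distance of √(0.8² + 0.1²) ≈ 0.8.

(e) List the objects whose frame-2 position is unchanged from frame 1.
the pink star, the blue square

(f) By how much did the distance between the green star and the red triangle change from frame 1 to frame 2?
+1.4

Distance in frame 1: 7.0. Distance in frame 2: 8.4.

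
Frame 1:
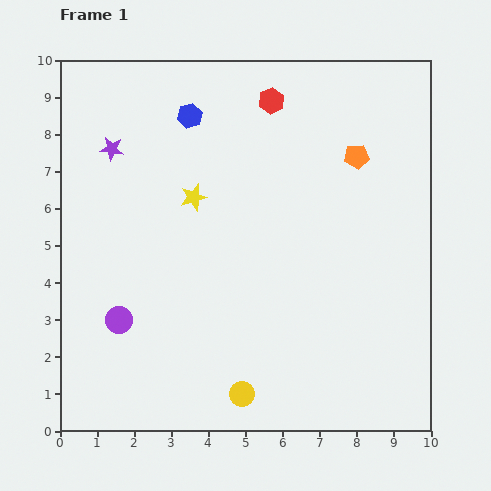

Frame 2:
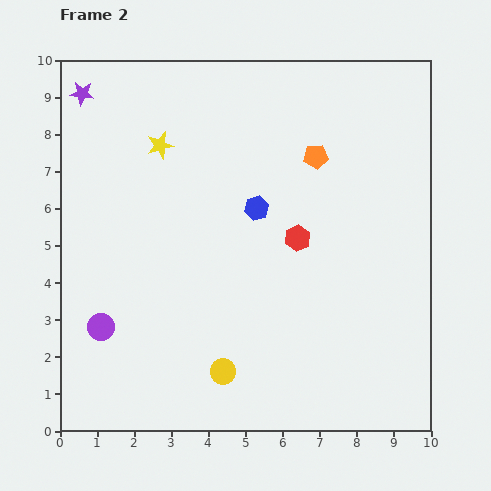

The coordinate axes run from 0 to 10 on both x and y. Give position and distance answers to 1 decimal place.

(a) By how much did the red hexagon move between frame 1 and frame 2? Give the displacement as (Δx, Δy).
(0.7, -3.7)

The red hexagon was at (5.7, 8.9) in frame 1 and (6.4, 5.2) in frame 2.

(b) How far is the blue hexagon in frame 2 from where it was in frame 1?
3.1

The blue hexagon moved from (3.5, 8.5) to (5.3, 6.0), a distance of √(1.8² + 2.5²) ≈ 3.1.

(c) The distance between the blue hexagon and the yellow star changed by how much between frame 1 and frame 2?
+0.9

Distance in frame 1: 2.2. Distance in frame 2: 3.1.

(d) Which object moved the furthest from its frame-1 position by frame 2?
the red hexagon

(moved 3.8; next 3.1)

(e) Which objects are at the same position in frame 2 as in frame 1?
none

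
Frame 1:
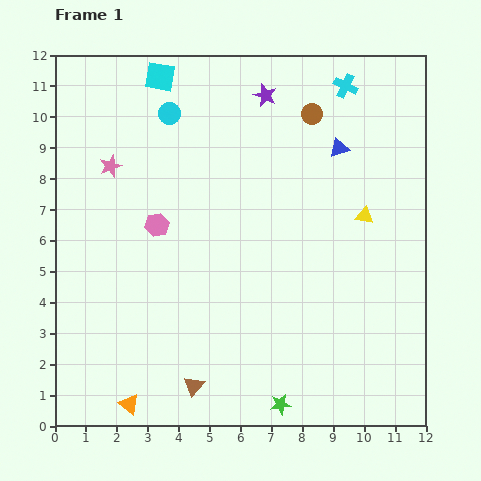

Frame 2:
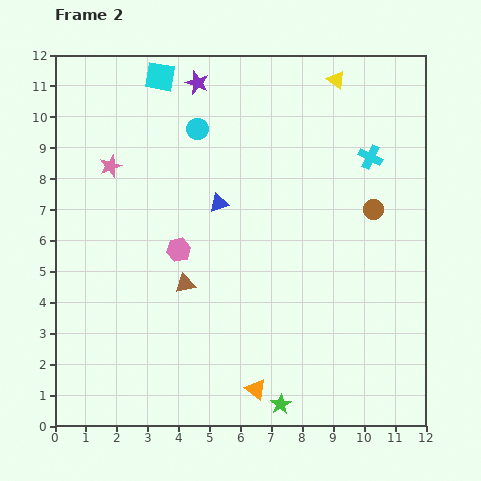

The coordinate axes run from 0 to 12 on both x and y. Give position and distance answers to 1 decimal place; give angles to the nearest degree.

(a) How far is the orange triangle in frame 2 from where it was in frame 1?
4.1

The orange triangle moved from (2.4, 0.7) to (6.5, 1.2), a distance of √(4.1² + 0.5²) ≈ 4.1.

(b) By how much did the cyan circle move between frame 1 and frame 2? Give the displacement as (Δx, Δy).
(0.9, -0.5)

The cyan circle was at (3.7, 10.1) in frame 1 and (4.6, 9.6) in frame 2.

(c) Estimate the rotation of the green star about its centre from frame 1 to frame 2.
22° counter-clockwise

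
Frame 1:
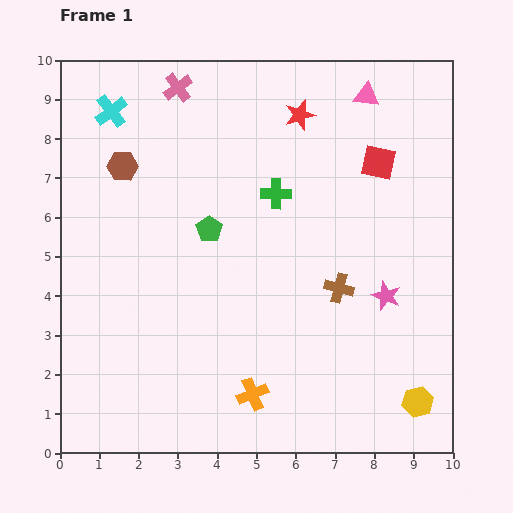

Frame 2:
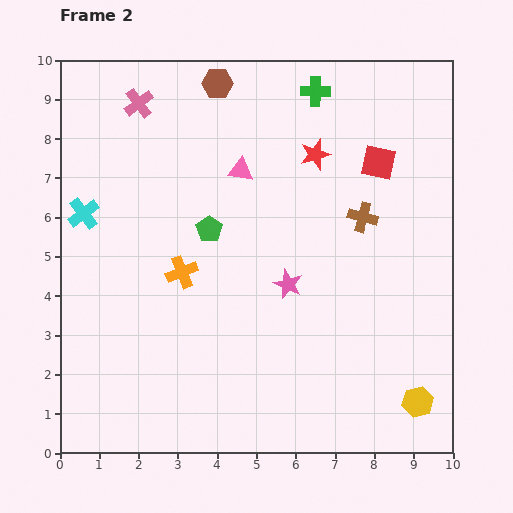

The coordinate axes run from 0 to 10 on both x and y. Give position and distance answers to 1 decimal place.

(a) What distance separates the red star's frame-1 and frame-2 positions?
1.1

The red star moved from (6.1, 8.6) to (6.5, 7.6), a distance of √(0.4² + 1.0²) ≈ 1.1.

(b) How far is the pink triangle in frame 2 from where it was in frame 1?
3.7

The pink triangle moved from (7.8, 9.1) to (4.6, 7.2), a distance of √(3.2² + 1.9²) ≈ 3.7.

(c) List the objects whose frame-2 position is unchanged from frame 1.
the yellow hexagon, the green pentagon, the red square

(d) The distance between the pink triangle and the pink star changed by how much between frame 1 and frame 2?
-2.0

Distance in frame 1: 5.1. Distance in frame 2: 3.1.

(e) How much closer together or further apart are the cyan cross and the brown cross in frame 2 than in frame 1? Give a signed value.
-0.2

Distance in frame 1: 7.3. Distance in frame 2: 7.1.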